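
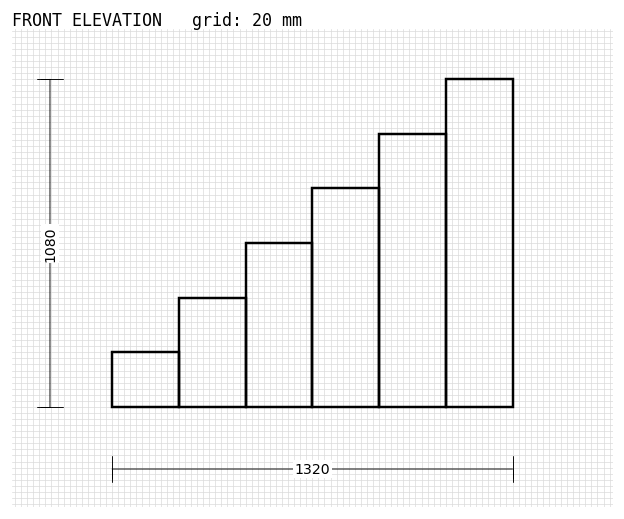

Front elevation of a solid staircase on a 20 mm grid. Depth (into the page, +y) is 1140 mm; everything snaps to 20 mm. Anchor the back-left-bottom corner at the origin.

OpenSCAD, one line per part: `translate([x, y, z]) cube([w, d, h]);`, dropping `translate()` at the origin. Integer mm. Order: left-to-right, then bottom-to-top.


cube([220, 1140, 180]);
translate([220, 0, 0]) cube([220, 1140, 360]);
translate([440, 0, 0]) cube([220, 1140, 540]);
translate([660, 0, 0]) cube([220, 1140, 720]);
translate([880, 0, 0]) cube([220, 1140, 900]);
translate([1100, 0, 0]) cube([220, 1140, 1080]);


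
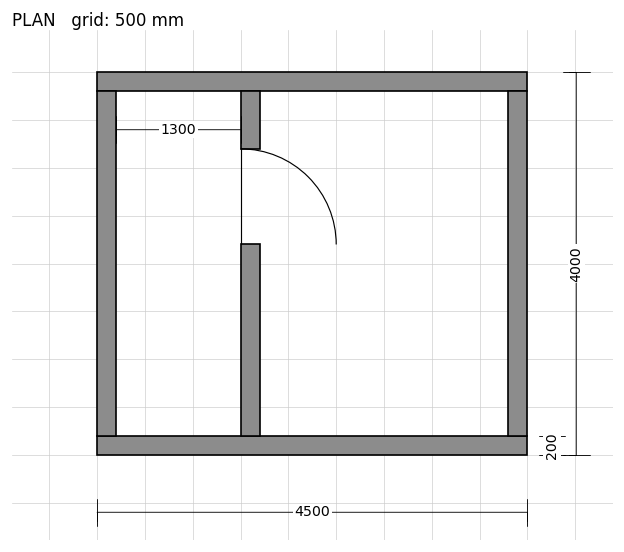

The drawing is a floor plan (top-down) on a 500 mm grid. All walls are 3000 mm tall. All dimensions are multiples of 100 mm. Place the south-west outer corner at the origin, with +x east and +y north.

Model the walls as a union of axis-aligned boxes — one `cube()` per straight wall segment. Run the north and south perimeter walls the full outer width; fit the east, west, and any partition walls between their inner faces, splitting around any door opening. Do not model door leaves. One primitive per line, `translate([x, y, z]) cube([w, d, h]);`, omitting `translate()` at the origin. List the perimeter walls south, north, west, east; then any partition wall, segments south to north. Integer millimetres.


cube([4500, 200, 3000]);
translate([0, 3800, 0]) cube([4500, 200, 3000]);
translate([0, 200, 0]) cube([200, 3600, 3000]);
translate([4300, 200, 0]) cube([200, 3600, 3000]);
translate([1500, 200, 0]) cube([200, 2000, 3000]);
translate([1500, 3200, 0]) cube([200, 600, 3000]);


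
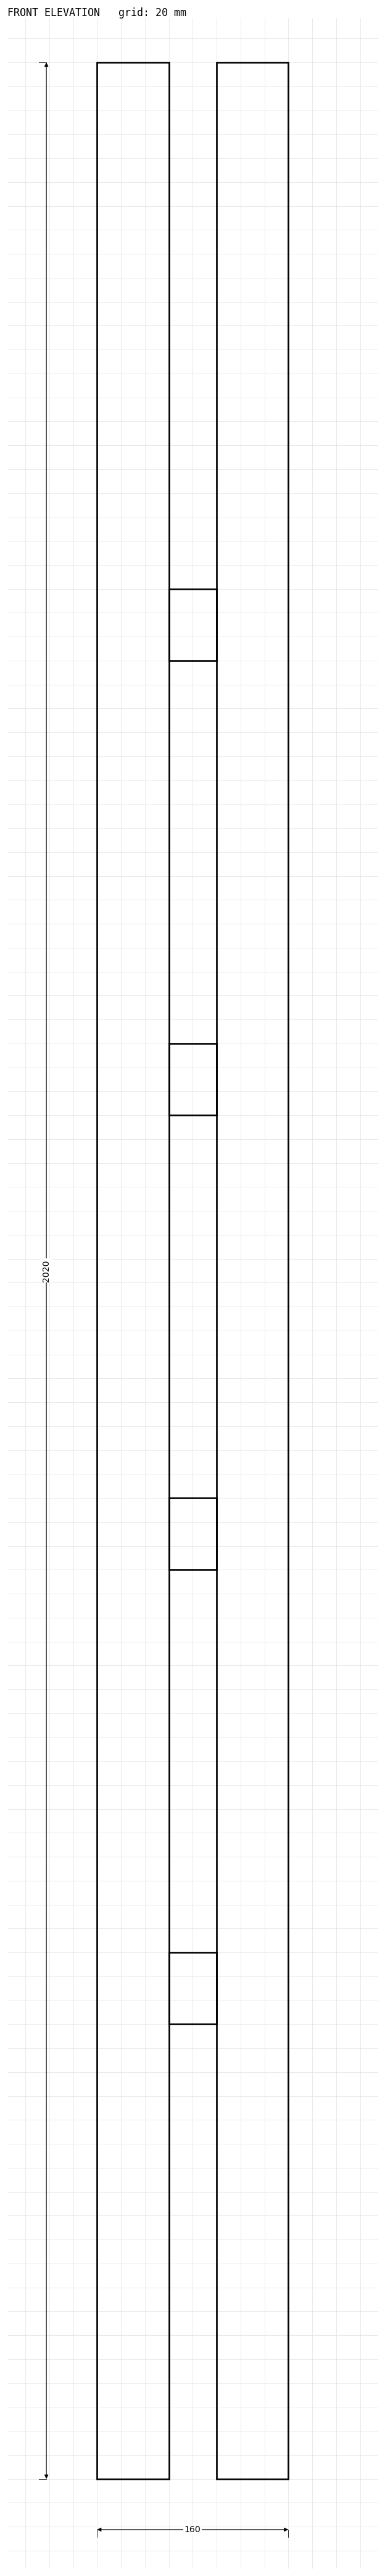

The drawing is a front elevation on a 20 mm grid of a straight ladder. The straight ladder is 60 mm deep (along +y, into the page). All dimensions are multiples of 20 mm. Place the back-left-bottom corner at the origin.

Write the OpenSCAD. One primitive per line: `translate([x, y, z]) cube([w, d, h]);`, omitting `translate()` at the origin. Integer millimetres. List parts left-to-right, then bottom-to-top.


cube([60, 60, 2020]);
translate([60, 0, 380]) cube([40, 60, 60]);
translate([60, 0, 760]) cube([40, 60, 60]);
translate([60, 0, 1140]) cube([40, 60, 60]);
translate([60, 0, 1520]) cube([40, 60, 60]);
translate([100, 0, 0]) cube([60, 60, 2020]);


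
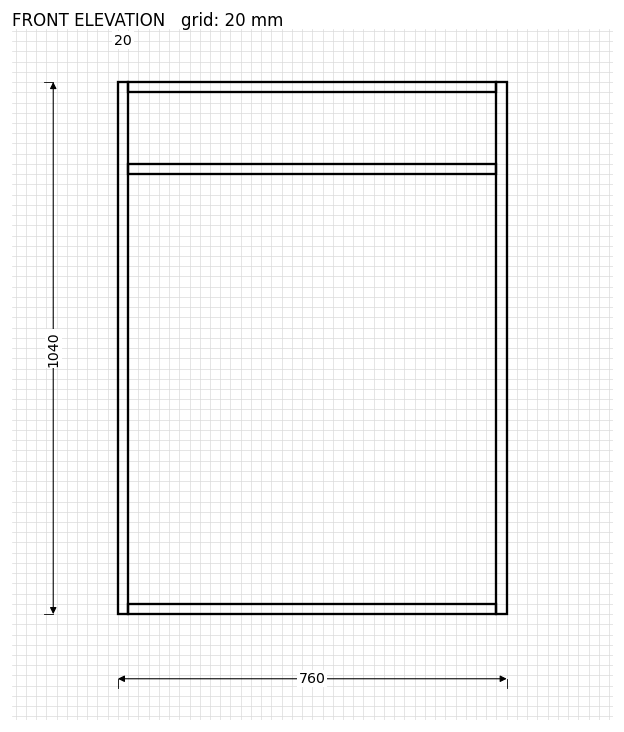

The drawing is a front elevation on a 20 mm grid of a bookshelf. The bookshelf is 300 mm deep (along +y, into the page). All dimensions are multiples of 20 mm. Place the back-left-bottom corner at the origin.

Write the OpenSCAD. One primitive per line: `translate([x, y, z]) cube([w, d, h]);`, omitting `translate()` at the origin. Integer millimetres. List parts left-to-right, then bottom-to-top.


cube([20, 300, 1040]);
translate([20, 0, 0]) cube([720, 300, 20]);
translate([20, 0, 860]) cube([720, 300, 20]);
translate([20, 0, 1020]) cube([720, 300, 20]);
translate([740, 0, 0]) cube([20, 300, 1040]);


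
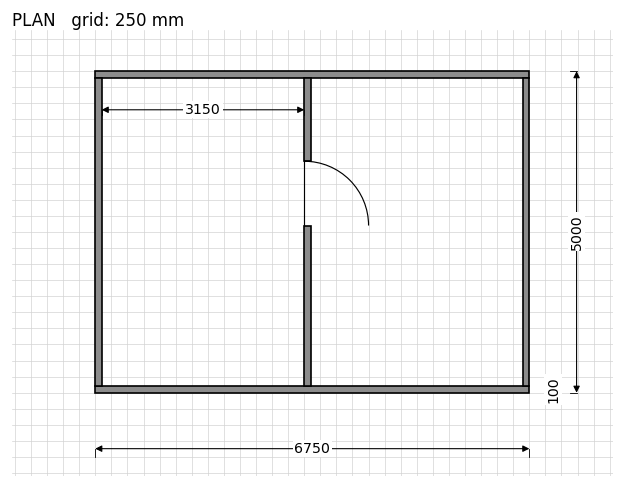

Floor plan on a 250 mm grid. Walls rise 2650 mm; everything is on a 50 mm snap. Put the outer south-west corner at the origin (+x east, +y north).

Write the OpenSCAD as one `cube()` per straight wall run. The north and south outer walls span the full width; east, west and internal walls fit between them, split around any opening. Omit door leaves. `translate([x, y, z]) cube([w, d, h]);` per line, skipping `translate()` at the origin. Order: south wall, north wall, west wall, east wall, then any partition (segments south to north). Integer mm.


cube([6750, 100, 2650]);
translate([0, 4900, 0]) cube([6750, 100, 2650]);
translate([0, 100, 0]) cube([100, 4800, 2650]);
translate([6650, 100, 0]) cube([100, 4800, 2650]);
translate([3250, 100, 0]) cube([100, 2500, 2650]);
translate([3250, 3600, 0]) cube([100, 1300, 2650]);


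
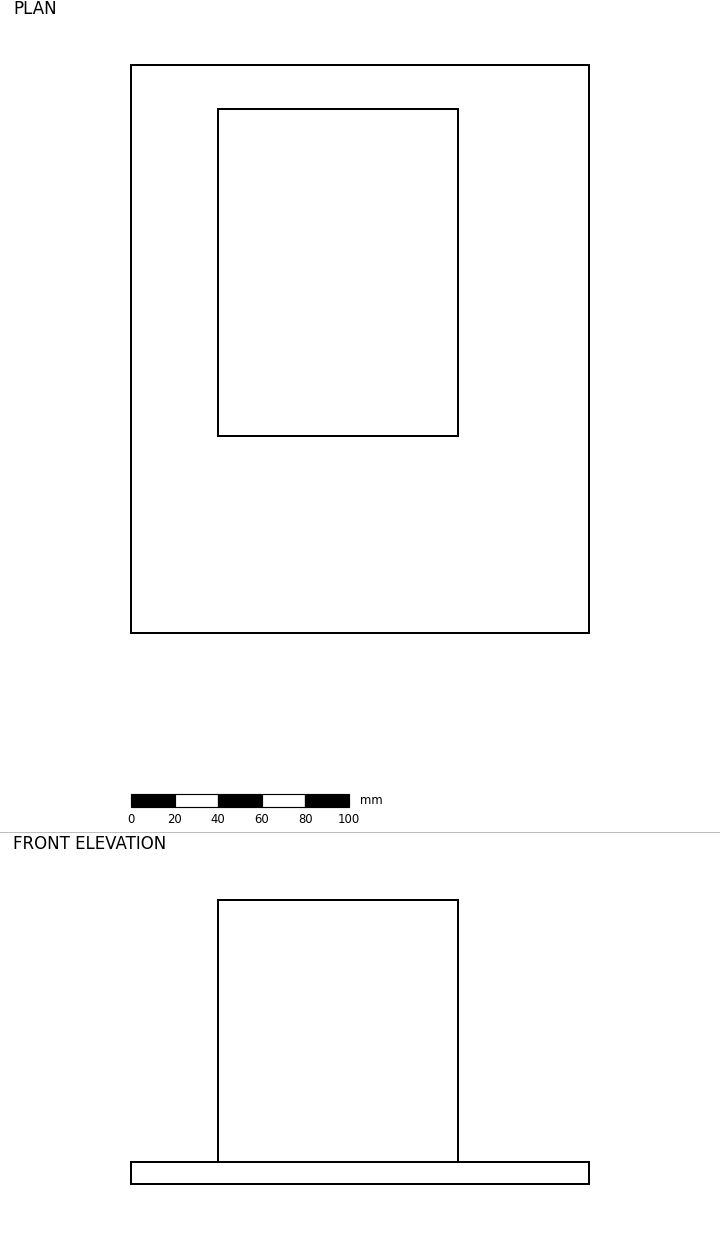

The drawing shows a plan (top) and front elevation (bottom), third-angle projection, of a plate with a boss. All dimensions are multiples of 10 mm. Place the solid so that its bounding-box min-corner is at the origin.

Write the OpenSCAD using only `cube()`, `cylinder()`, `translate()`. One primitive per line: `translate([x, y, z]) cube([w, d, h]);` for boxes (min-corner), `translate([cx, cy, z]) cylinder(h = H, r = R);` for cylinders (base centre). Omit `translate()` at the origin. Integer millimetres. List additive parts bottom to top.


cube([210, 260, 10]);
translate([40, 90, 10]) cube([110, 150, 120]);


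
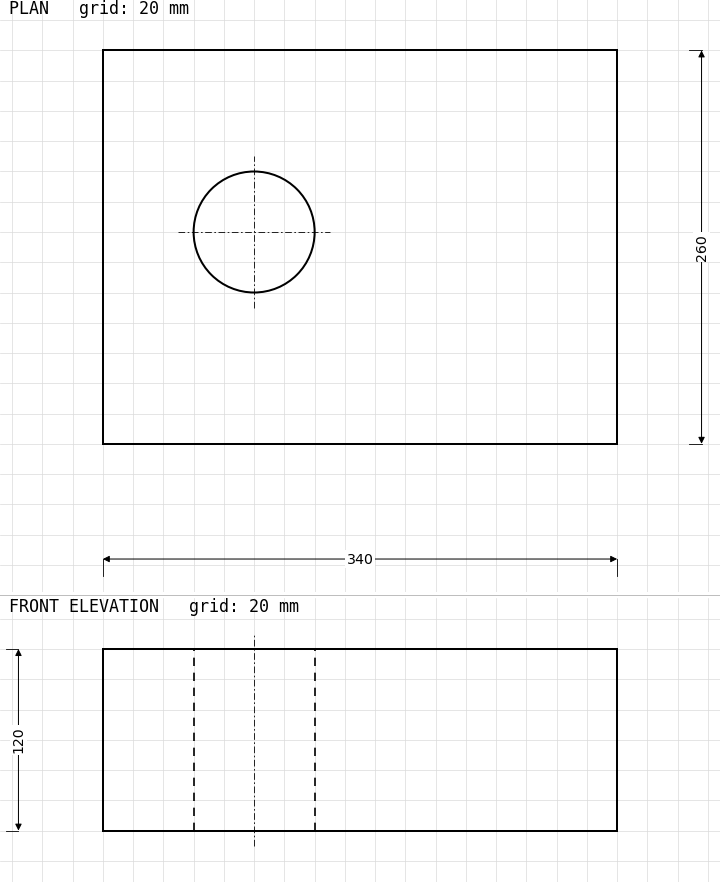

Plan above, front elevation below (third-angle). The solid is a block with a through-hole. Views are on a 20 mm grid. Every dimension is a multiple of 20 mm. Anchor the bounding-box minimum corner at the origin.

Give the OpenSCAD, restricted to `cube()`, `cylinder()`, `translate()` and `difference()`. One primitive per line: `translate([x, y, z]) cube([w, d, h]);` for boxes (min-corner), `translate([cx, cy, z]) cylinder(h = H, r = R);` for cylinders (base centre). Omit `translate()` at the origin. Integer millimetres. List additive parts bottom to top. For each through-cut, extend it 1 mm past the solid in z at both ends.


difference() {
  cube([340, 260, 120]);
  translate([100, 140, -1]) cylinder(h = 122, r = 40);
}


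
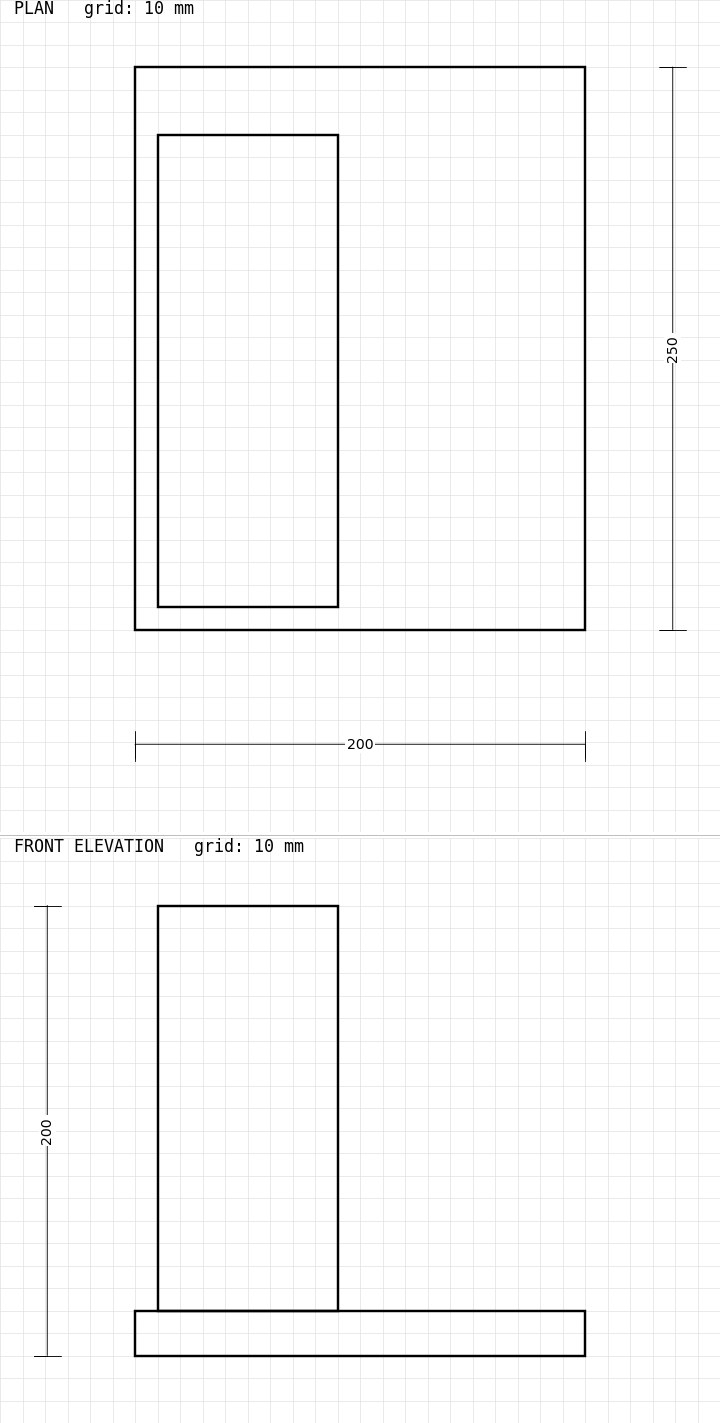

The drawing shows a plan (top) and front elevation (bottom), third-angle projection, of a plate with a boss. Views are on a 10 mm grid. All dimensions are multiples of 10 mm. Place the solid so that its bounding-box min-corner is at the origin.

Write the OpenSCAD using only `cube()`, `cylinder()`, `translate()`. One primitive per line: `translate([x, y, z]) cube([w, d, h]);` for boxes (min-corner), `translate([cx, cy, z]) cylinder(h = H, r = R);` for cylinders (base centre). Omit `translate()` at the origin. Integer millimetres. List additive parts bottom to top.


cube([200, 250, 20]);
translate([10, 10, 20]) cube([80, 210, 180]);


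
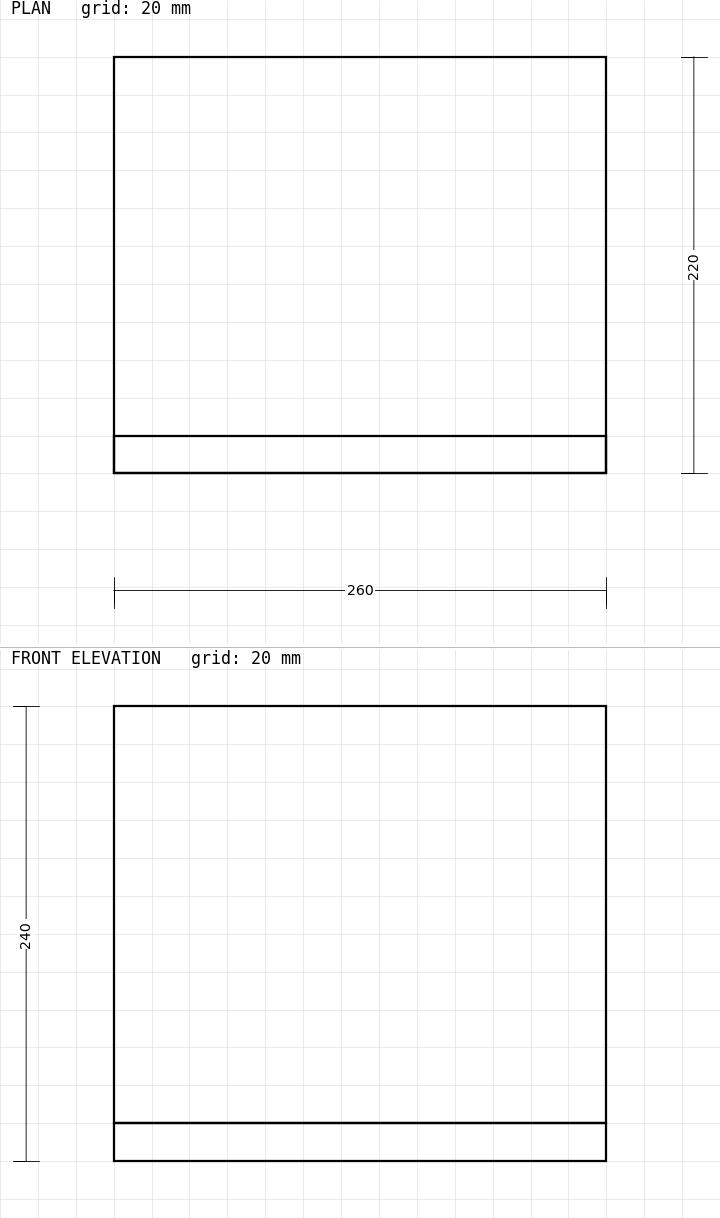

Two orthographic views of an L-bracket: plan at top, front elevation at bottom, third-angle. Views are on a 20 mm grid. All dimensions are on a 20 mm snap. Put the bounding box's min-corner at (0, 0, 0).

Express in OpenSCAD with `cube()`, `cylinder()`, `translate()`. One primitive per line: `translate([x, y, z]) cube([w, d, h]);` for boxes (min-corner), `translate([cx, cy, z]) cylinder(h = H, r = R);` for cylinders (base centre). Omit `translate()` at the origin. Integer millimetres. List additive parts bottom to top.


cube([260, 220, 20]);
translate([0, 0, 20]) cube([260, 20, 220]);


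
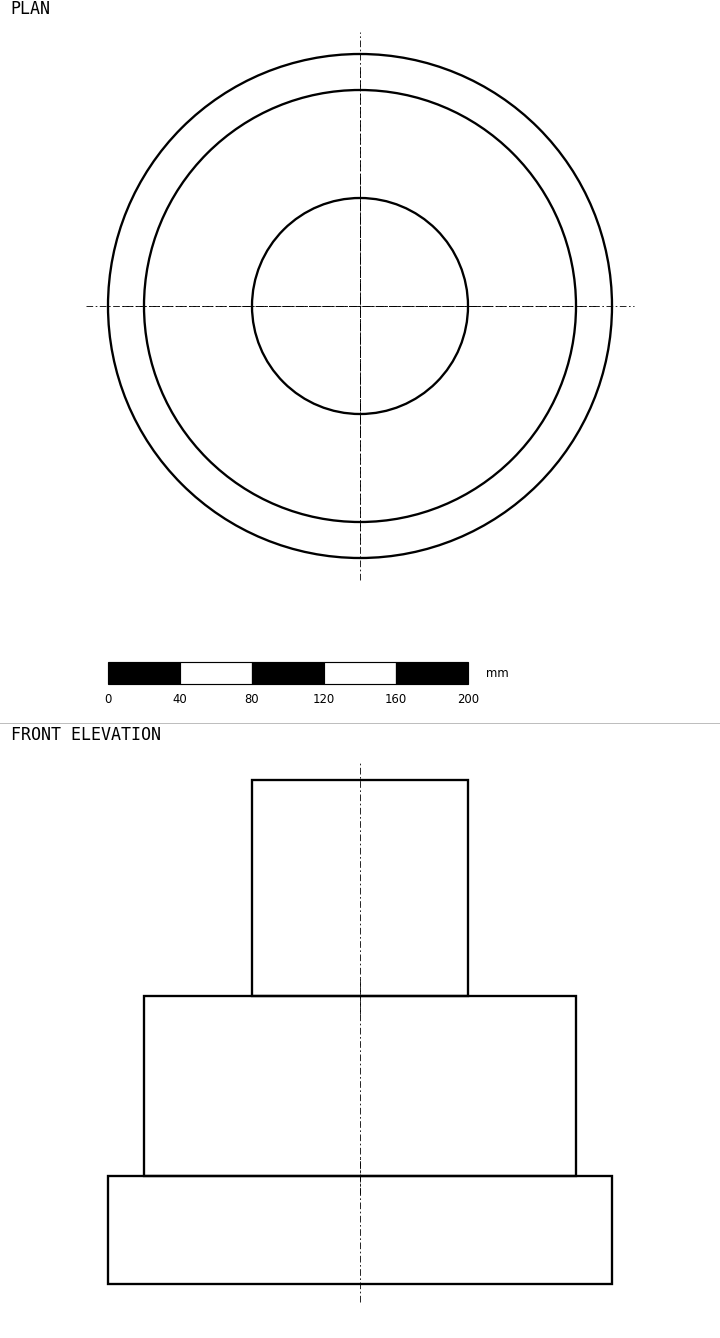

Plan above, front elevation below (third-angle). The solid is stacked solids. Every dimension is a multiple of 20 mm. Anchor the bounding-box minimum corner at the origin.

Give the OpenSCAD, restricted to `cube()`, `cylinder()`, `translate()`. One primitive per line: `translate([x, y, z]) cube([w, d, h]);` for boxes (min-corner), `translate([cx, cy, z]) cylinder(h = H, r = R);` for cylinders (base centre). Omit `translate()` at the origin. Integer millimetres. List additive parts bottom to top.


translate([140, 140, 0]) cylinder(h = 60, r = 140);
translate([140, 140, 60]) cylinder(h = 100, r = 120);
translate([140, 140, 160]) cylinder(h = 120, r = 60);


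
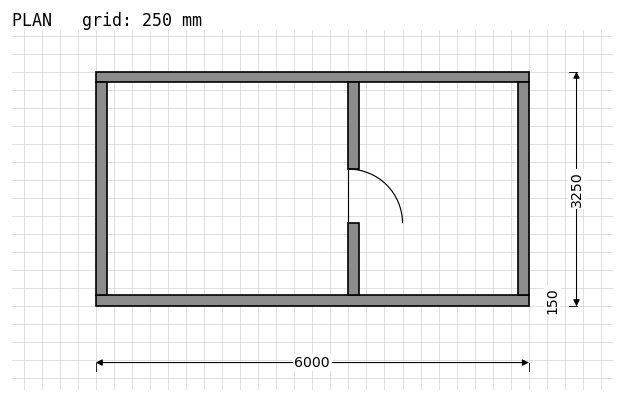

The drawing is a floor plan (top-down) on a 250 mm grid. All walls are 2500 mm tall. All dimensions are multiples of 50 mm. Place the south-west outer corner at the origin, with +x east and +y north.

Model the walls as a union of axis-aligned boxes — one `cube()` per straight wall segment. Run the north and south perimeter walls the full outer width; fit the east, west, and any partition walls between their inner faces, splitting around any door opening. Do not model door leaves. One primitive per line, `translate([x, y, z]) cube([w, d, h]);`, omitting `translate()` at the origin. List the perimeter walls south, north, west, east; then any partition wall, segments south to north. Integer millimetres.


cube([6000, 150, 2500]);
translate([0, 3100, 0]) cube([6000, 150, 2500]);
translate([0, 150, 0]) cube([150, 2950, 2500]);
translate([5850, 150, 0]) cube([150, 2950, 2500]);
translate([3500, 150, 0]) cube([150, 1000, 2500]);
translate([3500, 1900, 0]) cube([150, 1200, 2500]);


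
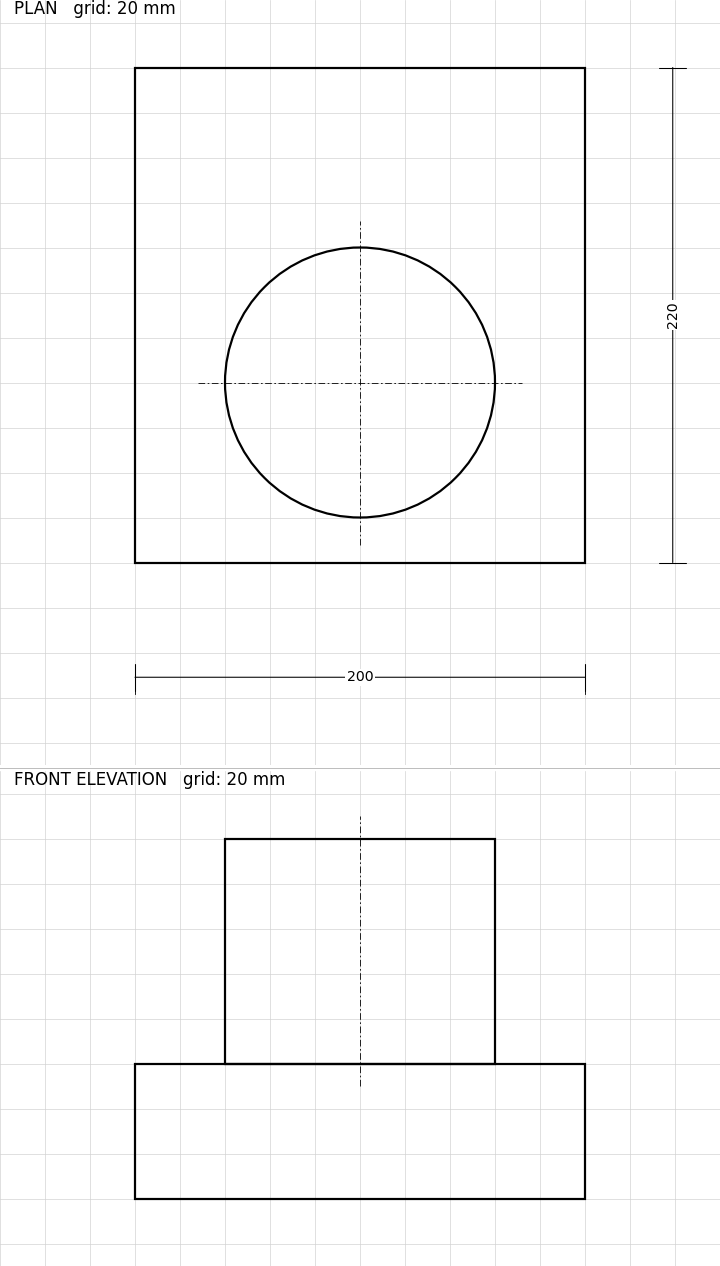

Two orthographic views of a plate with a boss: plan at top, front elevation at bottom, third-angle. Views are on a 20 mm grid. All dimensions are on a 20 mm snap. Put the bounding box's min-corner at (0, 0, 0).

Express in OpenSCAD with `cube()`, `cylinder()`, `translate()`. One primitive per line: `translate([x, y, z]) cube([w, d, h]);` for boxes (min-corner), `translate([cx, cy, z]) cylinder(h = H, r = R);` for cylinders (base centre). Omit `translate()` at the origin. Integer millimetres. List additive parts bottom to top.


cube([200, 220, 60]);
translate([100, 80, 60]) cylinder(h = 100, r = 60);


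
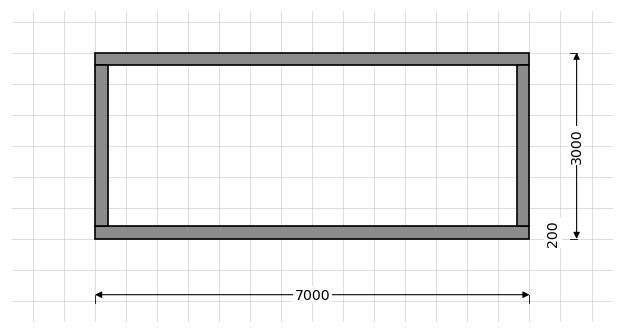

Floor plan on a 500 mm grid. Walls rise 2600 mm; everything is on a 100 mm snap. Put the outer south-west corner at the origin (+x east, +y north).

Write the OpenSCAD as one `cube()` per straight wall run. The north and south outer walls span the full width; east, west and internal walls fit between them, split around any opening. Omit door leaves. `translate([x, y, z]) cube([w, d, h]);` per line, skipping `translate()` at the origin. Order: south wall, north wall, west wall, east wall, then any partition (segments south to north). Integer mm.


cube([7000, 200, 2600]);
translate([0, 2800, 0]) cube([7000, 200, 2600]);
translate([0, 200, 0]) cube([200, 2600, 2600]);
translate([6800, 200, 0]) cube([200, 2600, 2600]);


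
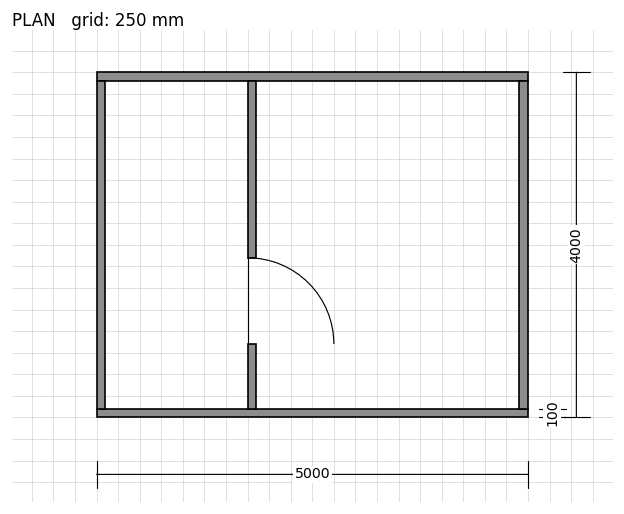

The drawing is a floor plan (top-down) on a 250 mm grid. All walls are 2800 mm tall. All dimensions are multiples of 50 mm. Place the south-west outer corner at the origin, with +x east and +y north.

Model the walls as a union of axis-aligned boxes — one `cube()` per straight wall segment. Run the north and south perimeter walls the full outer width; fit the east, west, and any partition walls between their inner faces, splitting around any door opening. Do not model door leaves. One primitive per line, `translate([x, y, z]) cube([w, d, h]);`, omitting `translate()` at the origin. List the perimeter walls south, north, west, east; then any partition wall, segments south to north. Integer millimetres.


cube([5000, 100, 2800]);
translate([0, 3900, 0]) cube([5000, 100, 2800]);
translate([0, 100, 0]) cube([100, 3800, 2800]);
translate([4900, 100, 0]) cube([100, 3800, 2800]);
translate([1750, 100, 0]) cube([100, 750, 2800]);
translate([1750, 1850, 0]) cube([100, 2050, 2800]);


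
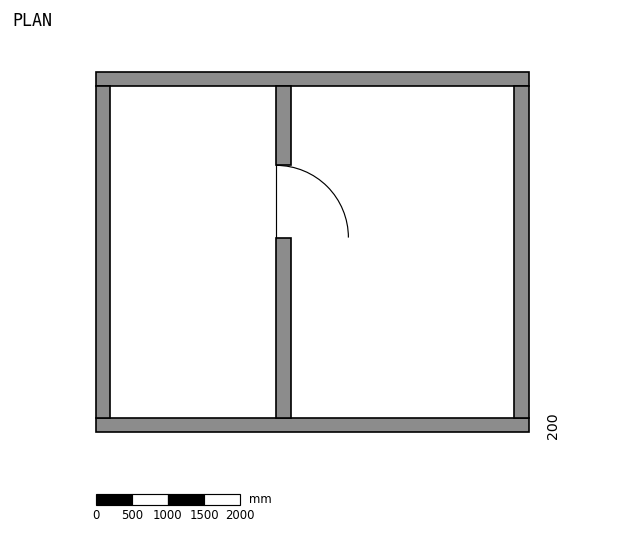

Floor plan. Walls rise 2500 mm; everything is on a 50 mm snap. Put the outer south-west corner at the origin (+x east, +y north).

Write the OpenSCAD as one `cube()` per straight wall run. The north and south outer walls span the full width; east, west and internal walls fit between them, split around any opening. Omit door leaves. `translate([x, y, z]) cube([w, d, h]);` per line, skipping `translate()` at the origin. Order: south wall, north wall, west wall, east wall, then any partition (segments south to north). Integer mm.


cube([6000, 200, 2500]);
translate([0, 4800, 0]) cube([6000, 200, 2500]);
translate([0, 200, 0]) cube([200, 4600, 2500]);
translate([5800, 200, 0]) cube([200, 4600, 2500]);
translate([2500, 200, 0]) cube([200, 2500, 2500]);
translate([2500, 3700, 0]) cube([200, 1100, 2500]);


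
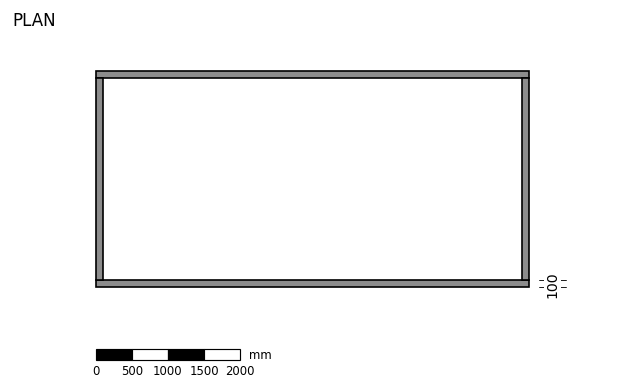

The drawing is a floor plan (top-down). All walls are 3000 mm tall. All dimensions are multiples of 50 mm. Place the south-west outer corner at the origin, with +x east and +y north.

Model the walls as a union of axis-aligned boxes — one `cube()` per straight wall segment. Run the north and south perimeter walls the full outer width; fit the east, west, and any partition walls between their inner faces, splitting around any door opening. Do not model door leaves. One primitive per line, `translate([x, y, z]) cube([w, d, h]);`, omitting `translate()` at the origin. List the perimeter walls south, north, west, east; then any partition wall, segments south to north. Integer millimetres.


cube([6000, 100, 3000]);
translate([0, 2900, 0]) cube([6000, 100, 3000]);
translate([0, 100, 0]) cube([100, 2800, 3000]);
translate([5900, 100, 0]) cube([100, 2800, 3000]);


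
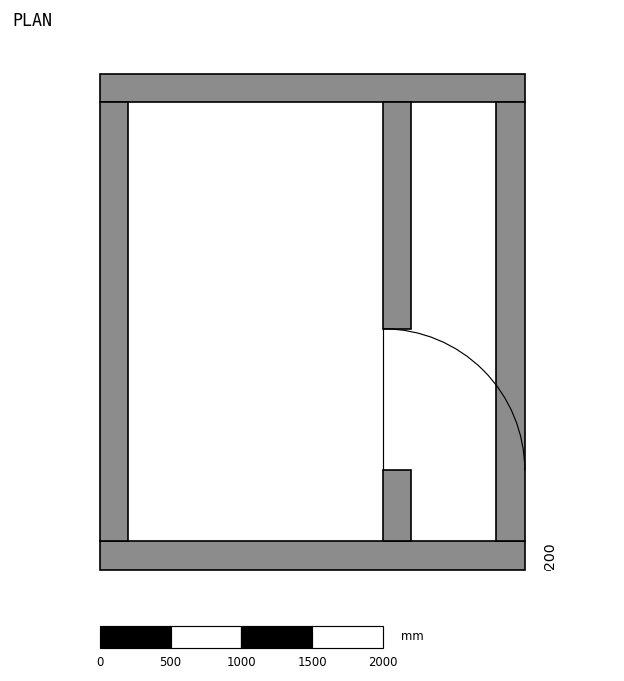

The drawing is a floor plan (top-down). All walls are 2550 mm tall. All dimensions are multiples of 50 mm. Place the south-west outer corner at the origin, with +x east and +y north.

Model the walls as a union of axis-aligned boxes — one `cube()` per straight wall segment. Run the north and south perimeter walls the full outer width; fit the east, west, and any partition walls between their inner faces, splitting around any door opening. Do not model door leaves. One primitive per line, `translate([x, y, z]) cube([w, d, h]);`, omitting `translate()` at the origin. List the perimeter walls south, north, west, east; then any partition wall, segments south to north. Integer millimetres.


cube([3000, 200, 2550]);
translate([0, 3300, 0]) cube([3000, 200, 2550]);
translate([0, 200, 0]) cube([200, 3100, 2550]);
translate([2800, 200, 0]) cube([200, 3100, 2550]);
translate([2000, 200, 0]) cube([200, 500, 2550]);
translate([2000, 1700, 0]) cube([200, 1600, 2550]);


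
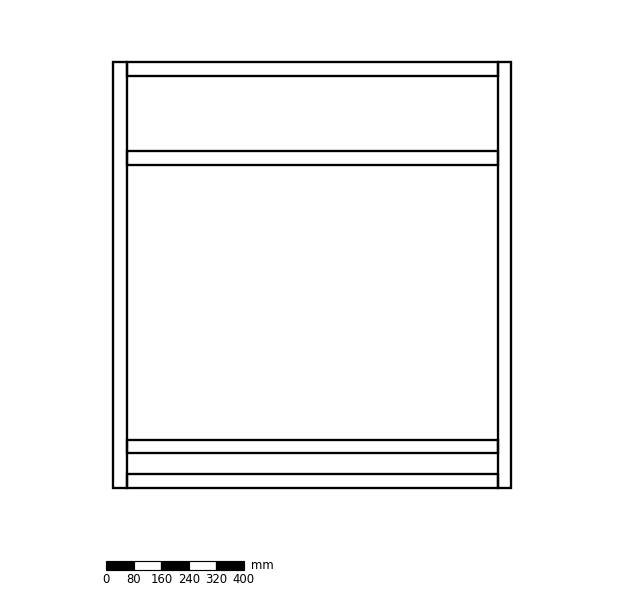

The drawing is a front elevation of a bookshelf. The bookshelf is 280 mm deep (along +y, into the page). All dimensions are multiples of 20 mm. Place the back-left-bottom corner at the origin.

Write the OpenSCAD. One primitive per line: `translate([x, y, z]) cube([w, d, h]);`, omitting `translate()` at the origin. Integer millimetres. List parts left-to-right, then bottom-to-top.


cube([40, 280, 1240]);
translate([40, 0, 0]) cube([1080, 280, 40]);
translate([40, 0, 100]) cube([1080, 280, 40]);
translate([40, 0, 940]) cube([1080, 280, 40]);
translate([40, 0, 1200]) cube([1080, 280, 40]);
translate([1120, 0, 0]) cube([40, 280, 1240]);


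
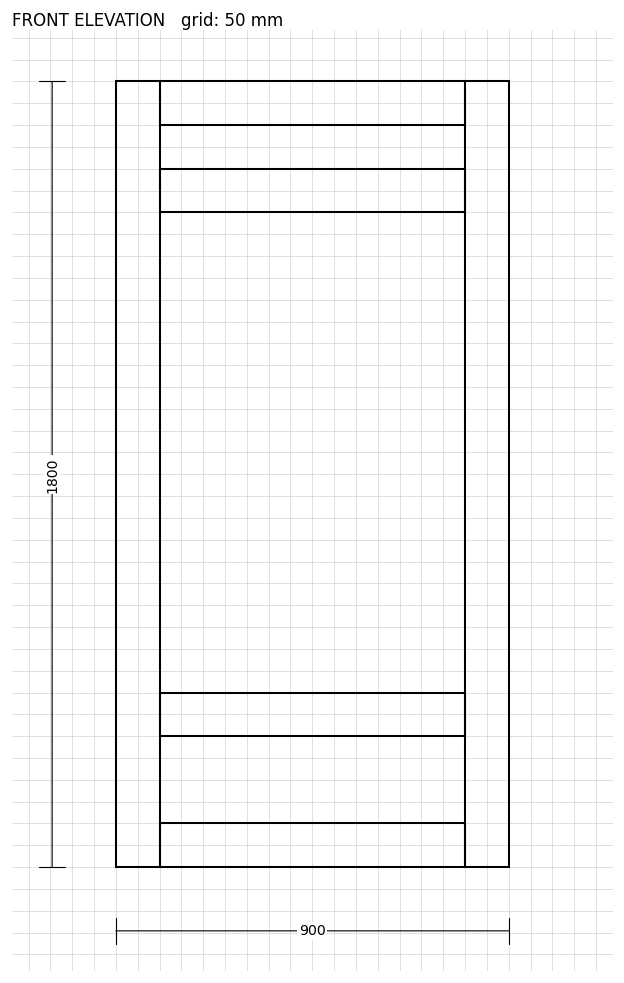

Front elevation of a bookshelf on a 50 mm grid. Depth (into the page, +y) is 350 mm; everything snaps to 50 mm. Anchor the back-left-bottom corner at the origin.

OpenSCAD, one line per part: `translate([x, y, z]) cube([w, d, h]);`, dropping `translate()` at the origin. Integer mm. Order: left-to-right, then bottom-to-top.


cube([100, 350, 1800]);
translate([100, 0, 0]) cube([700, 350, 100]);
translate([100, 0, 300]) cube([700, 350, 100]);
translate([100, 0, 1500]) cube([700, 350, 100]);
translate([100, 0, 1700]) cube([700, 350, 100]);
translate([800, 0, 0]) cube([100, 350, 1800]);


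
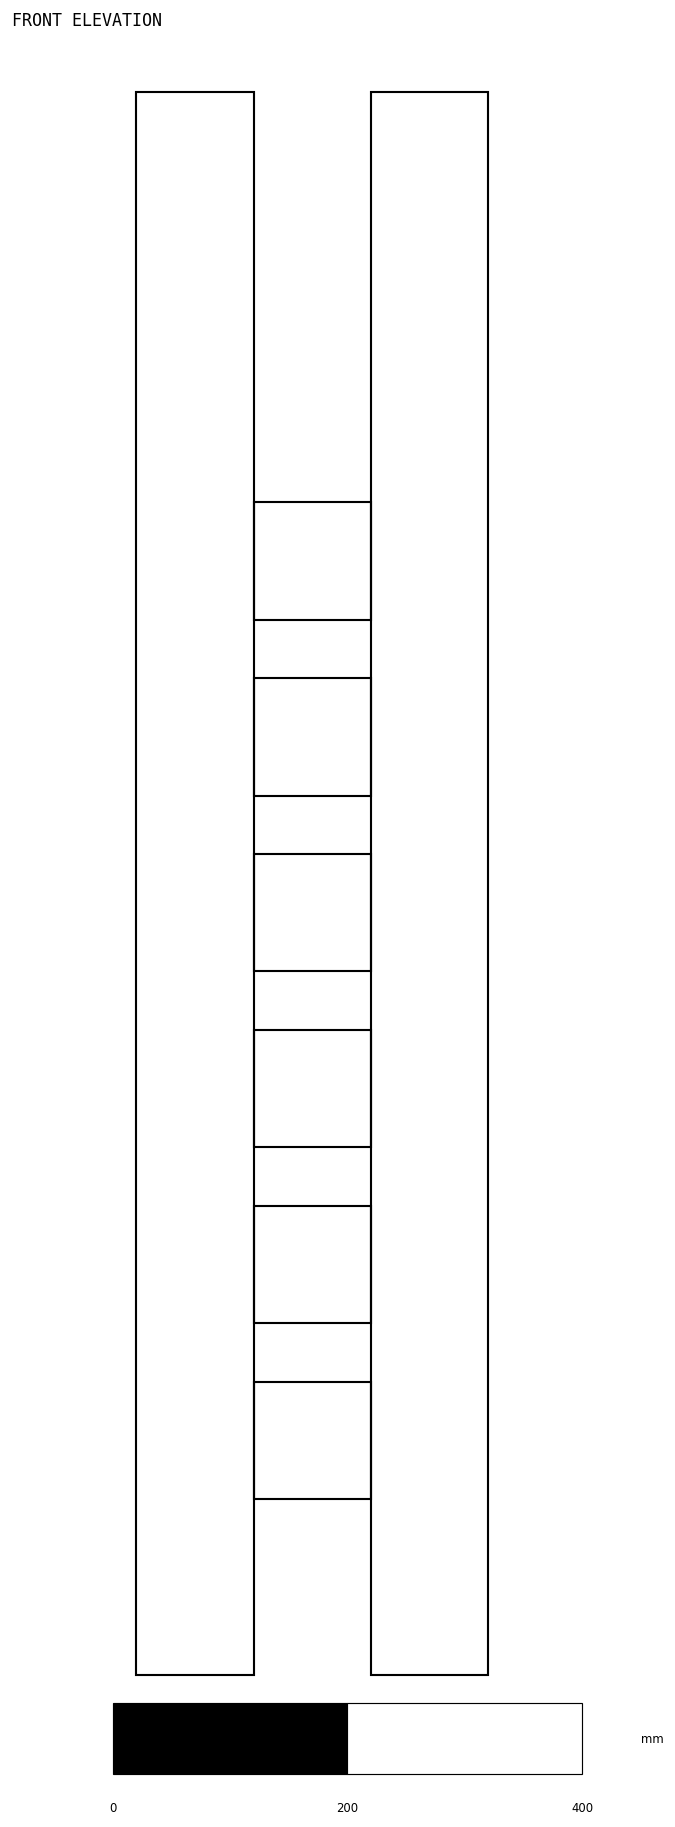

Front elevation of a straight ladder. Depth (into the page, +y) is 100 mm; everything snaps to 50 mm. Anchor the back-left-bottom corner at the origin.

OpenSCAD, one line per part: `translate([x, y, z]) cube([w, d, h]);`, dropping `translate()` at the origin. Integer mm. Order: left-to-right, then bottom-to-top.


cube([100, 100, 1350]);
translate([100, 0, 150]) cube([100, 100, 100]);
translate([100, 0, 300]) cube([100, 100, 100]);
translate([100, 0, 450]) cube([100, 100, 100]);
translate([100, 0, 600]) cube([100, 100, 100]);
translate([100, 0, 750]) cube([100, 100, 100]);
translate([100, 0, 900]) cube([100, 100, 100]);
translate([200, 0, 0]) cube([100, 100, 1350]);


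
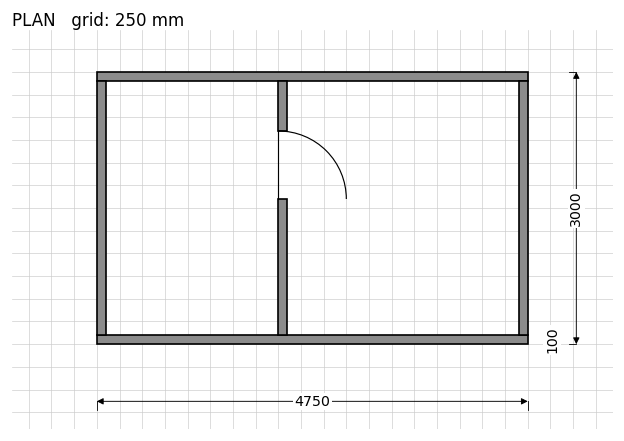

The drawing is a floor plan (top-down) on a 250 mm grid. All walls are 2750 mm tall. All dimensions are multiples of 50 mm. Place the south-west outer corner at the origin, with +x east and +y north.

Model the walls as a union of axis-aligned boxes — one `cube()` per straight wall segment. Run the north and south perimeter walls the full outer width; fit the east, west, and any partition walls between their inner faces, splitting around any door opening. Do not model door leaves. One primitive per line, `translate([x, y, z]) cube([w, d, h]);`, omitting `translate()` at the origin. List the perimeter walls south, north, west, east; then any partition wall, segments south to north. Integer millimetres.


cube([4750, 100, 2750]);
translate([0, 2900, 0]) cube([4750, 100, 2750]);
translate([0, 100, 0]) cube([100, 2800, 2750]);
translate([4650, 100, 0]) cube([100, 2800, 2750]);
translate([2000, 100, 0]) cube([100, 1500, 2750]);
translate([2000, 2350, 0]) cube([100, 550, 2750]);


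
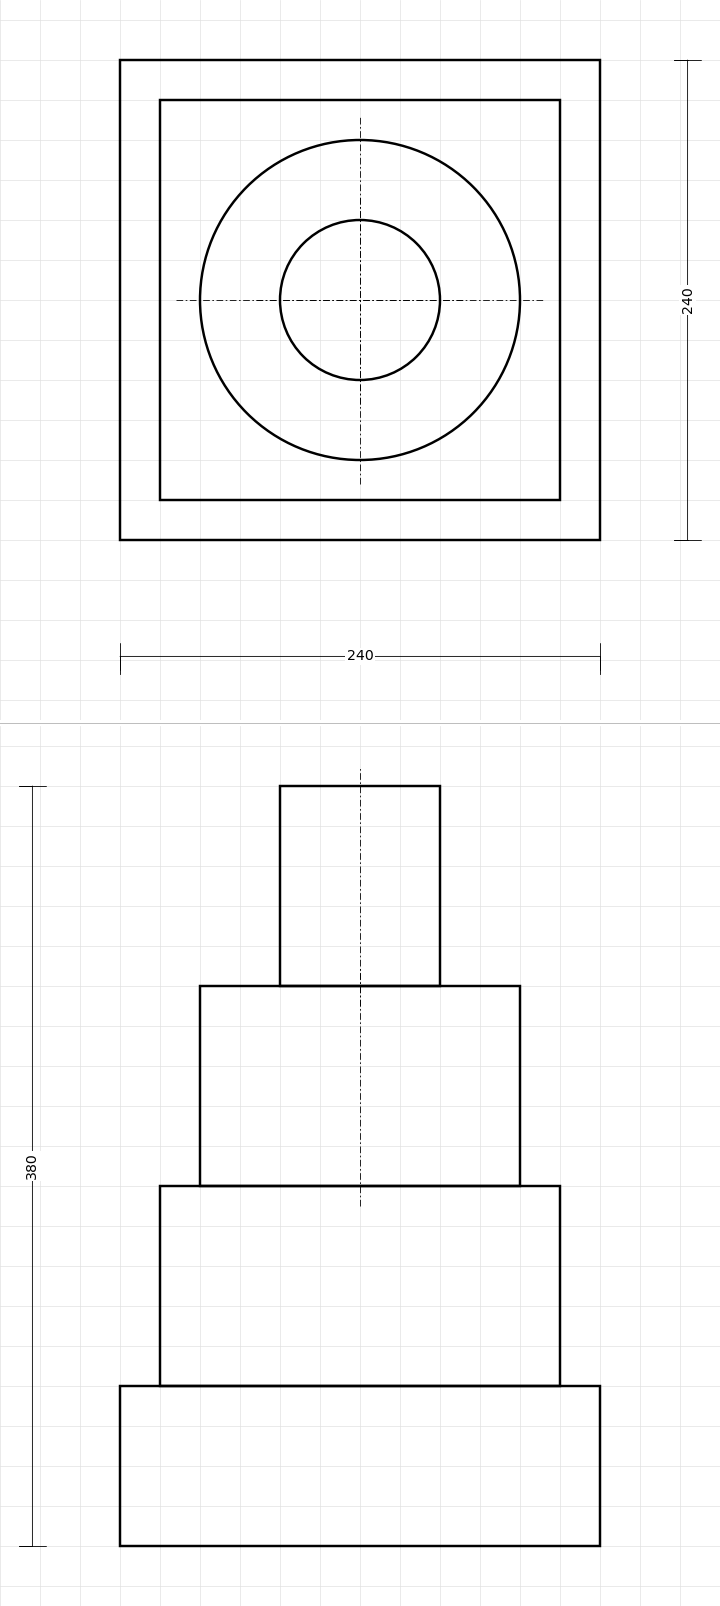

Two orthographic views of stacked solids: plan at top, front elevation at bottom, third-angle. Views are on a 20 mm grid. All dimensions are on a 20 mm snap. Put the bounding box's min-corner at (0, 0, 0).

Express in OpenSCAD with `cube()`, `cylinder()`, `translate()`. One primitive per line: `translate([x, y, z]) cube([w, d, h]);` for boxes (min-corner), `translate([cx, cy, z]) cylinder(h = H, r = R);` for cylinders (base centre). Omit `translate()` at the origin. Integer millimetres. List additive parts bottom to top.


cube([240, 240, 80]);
translate([20, 20, 80]) cube([200, 200, 100]);
translate([120, 120, 180]) cylinder(h = 100, r = 80);
translate([120, 120, 280]) cylinder(h = 100, r = 40);


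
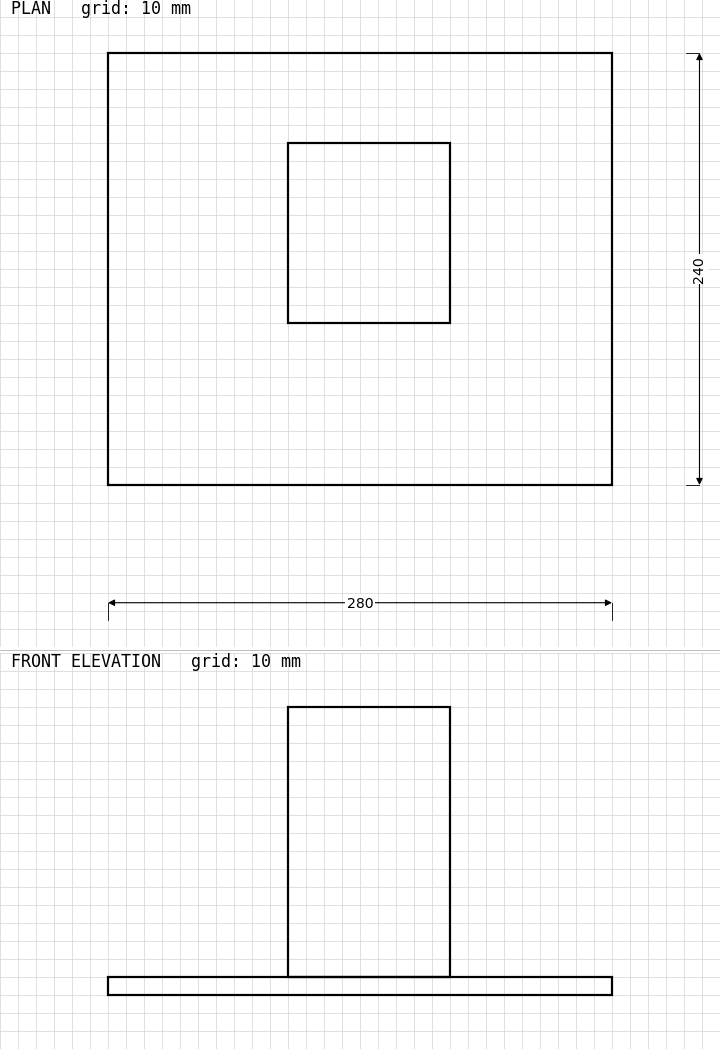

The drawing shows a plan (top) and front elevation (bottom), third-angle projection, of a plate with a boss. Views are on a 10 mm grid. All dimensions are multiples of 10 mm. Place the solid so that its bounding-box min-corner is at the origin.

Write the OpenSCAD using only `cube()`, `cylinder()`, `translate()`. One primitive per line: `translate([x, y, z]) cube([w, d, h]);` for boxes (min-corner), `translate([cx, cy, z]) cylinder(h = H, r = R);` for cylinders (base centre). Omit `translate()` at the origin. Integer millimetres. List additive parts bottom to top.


cube([280, 240, 10]);
translate([100, 90, 10]) cube([90, 100, 150]);


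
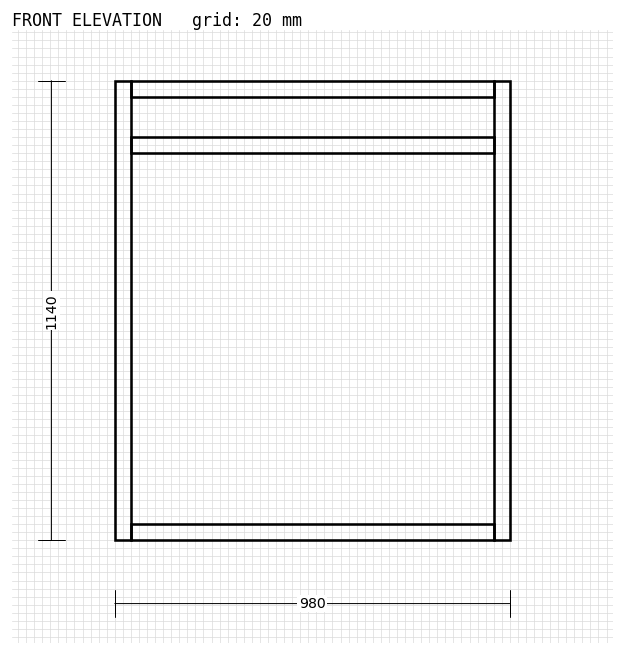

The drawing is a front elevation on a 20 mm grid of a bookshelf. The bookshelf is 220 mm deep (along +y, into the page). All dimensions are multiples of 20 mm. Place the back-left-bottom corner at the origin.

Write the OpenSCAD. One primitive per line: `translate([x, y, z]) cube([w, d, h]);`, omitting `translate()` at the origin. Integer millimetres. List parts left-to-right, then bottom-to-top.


cube([40, 220, 1140]);
translate([40, 0, 0]) cube([900, 220, 40]);
translate([40, 0, 960]) cube([900, 220, 40]);
translate([40, 0, 1100]) cube([900, 220, 40]);
translate([940, 0, 0]) cube([40, 220, 1140]);


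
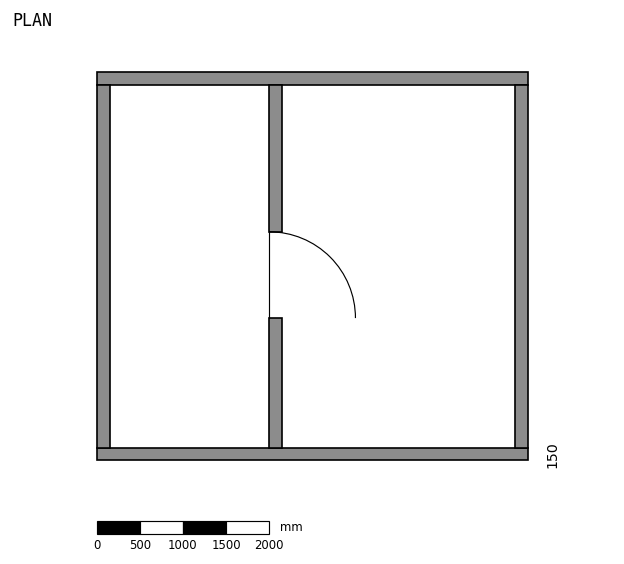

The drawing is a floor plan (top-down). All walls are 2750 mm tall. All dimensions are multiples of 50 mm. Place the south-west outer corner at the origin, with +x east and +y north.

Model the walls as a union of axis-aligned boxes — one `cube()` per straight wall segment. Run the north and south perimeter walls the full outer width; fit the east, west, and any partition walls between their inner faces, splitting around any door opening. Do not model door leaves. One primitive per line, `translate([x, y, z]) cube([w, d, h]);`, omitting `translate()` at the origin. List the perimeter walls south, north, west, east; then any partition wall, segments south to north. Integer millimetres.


cube([5000, 150, 2750]);
translate([0, 4350, 0]) cube([5000, 150, 2750]);
translate([0, 150, 0]) cube([150, 4200, 2750]);
translate([4850, 150, 0]) cube([150, 4200, 2750]);
translate([2000, 150, 0]) cube([150, 1500, 2750]);
translate([2000, 2650, 0]) cube([150, 1700, 2750]);


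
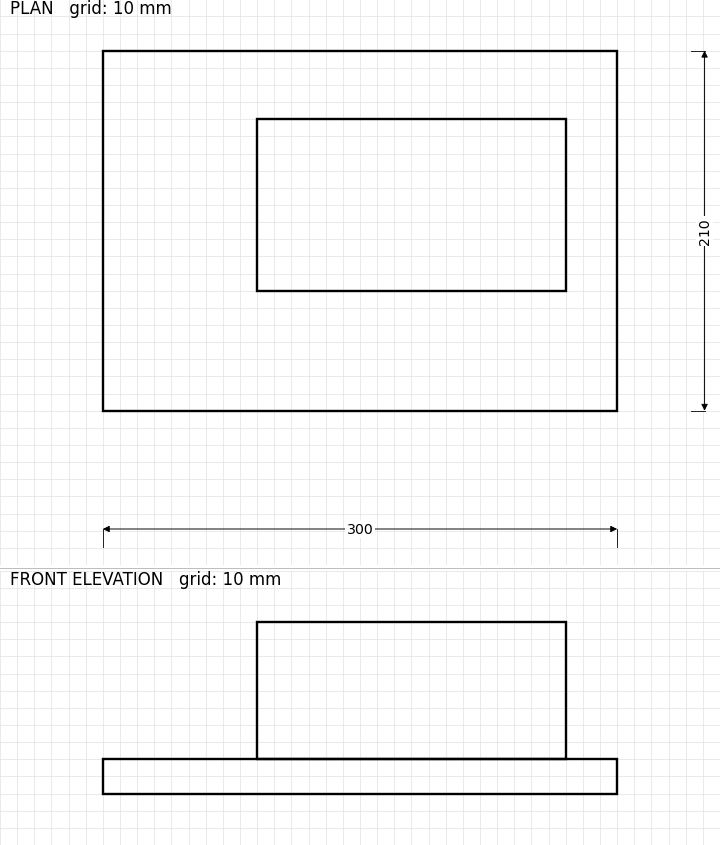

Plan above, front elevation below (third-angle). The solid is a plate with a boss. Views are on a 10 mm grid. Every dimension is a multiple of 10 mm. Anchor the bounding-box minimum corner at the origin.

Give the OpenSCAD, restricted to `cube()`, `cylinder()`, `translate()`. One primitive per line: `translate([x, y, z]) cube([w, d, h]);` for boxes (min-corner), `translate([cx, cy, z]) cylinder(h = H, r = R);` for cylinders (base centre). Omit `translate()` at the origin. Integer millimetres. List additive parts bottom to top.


cube([300, 210, 20]);
translate([90, 70, 20]) cube([180, 100, 80]);


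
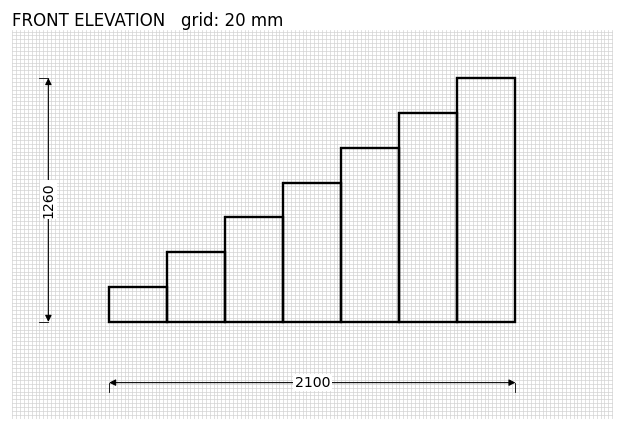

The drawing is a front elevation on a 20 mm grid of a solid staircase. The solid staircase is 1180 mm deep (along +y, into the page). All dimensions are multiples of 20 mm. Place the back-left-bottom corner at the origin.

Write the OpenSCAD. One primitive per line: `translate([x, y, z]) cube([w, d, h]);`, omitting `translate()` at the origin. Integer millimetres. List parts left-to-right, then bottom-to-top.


cube([300, 1180, 180]);
translate([300, 0, 0]) cube([300, 1180, 360]);
translate([600, 0, 0]) cube([300, 1180, 540]);
translate([900, 0, 0]) cube([300, 1180, 720]);
translate([1200, 0, 0]) cube([300, 1180, 900]);
translate([1500, 0, 0]) cube([300, 1180, 1080]);
translate([1800, 0, 0]) cube([300, 1180, 1260]);


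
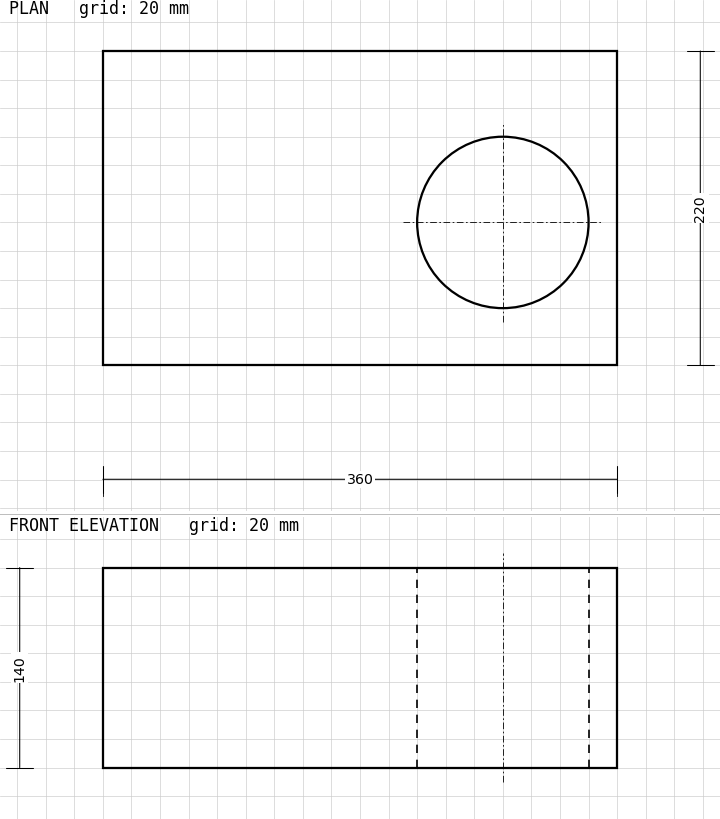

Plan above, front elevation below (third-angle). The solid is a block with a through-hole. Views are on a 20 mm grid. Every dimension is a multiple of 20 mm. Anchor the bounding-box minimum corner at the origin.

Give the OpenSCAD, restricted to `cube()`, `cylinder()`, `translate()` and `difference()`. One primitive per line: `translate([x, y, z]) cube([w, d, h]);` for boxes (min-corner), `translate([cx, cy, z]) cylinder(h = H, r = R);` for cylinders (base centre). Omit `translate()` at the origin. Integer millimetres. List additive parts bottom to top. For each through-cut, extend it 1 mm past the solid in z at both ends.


difference() {
  cube([360, 220, 140]);
  translate([280, 100, -1]) cylinder(h = 142, r = 60);
}


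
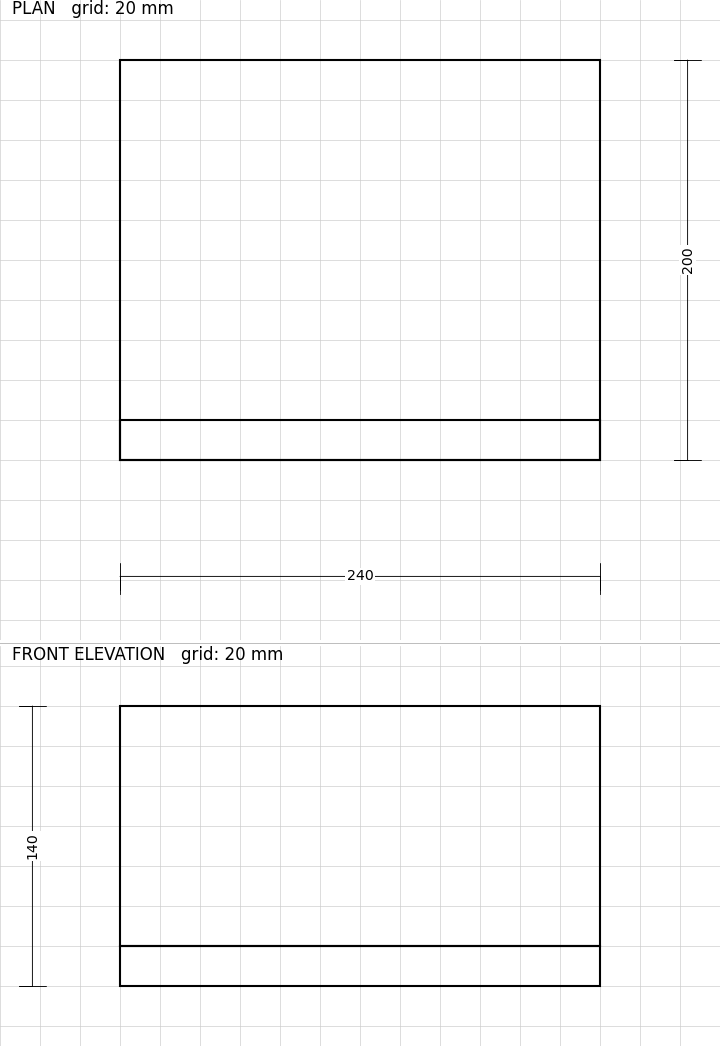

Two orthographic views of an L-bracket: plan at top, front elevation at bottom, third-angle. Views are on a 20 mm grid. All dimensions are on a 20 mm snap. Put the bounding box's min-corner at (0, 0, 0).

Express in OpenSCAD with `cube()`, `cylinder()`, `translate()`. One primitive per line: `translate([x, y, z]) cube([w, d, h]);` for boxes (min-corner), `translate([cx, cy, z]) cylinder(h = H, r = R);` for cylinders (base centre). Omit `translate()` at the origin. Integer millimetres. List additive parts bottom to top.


cube([240, 200, 20]);
translate([0, 0, 20]) cube([240, 20, 120]);


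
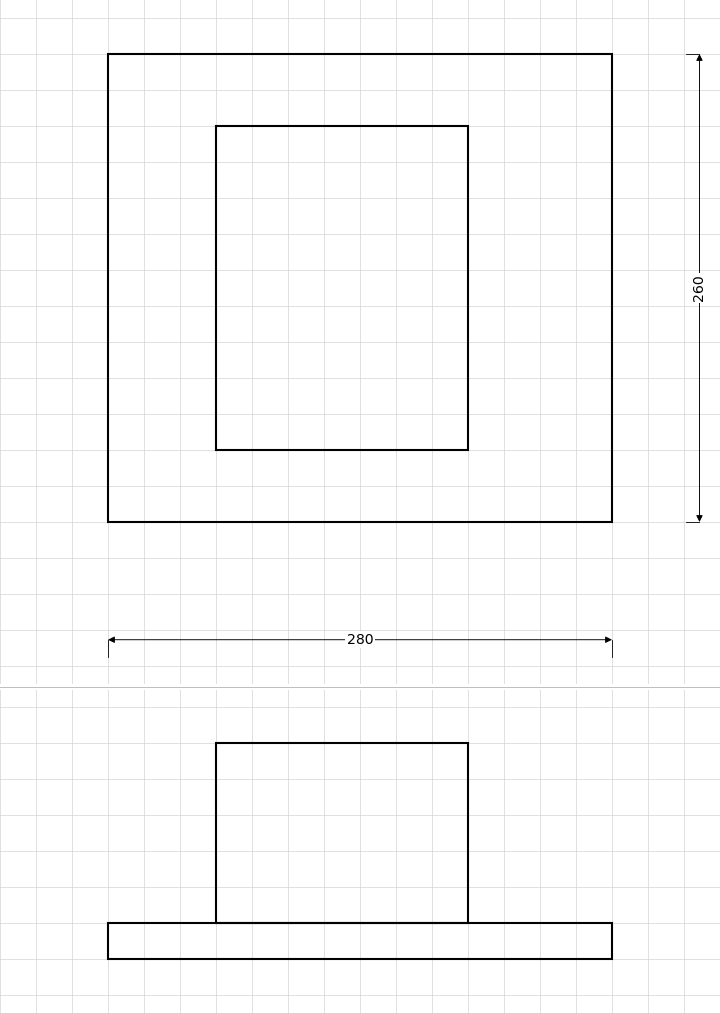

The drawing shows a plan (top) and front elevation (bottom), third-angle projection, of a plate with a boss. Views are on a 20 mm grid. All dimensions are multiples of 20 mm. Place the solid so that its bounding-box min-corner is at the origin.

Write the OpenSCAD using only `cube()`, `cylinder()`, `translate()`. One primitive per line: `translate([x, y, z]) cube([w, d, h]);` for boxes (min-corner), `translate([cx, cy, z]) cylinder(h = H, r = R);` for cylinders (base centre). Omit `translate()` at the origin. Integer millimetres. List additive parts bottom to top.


cube([280, 260, 20]);
translate([60, 40, 20]) cube([140, 180, 100]);


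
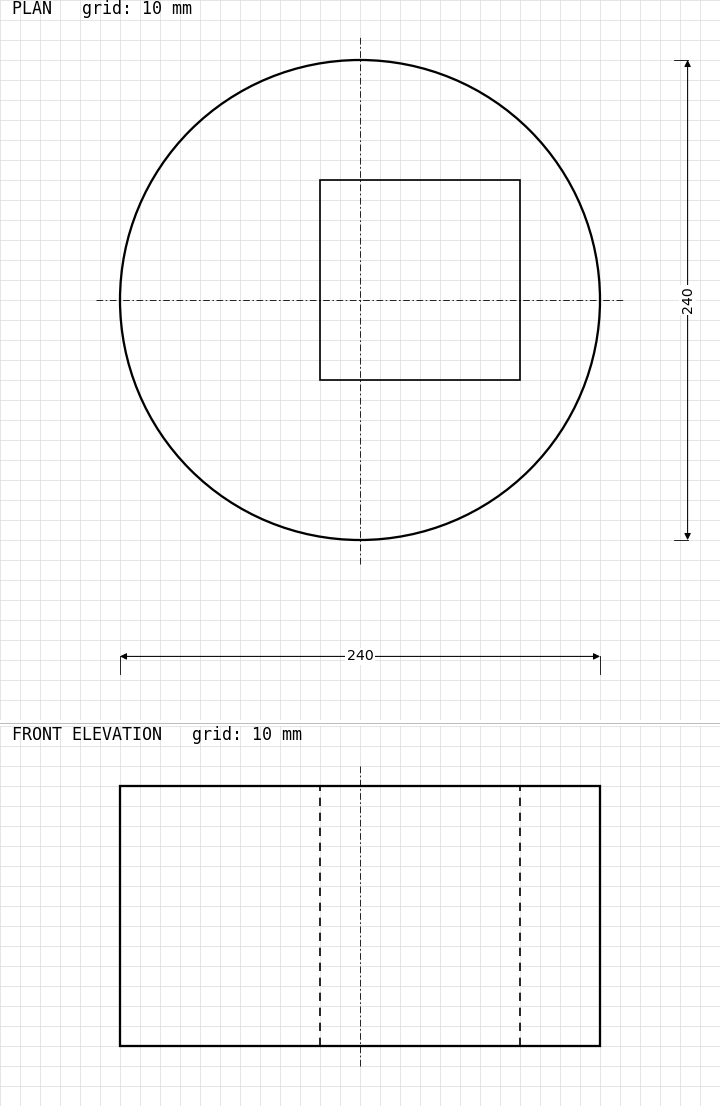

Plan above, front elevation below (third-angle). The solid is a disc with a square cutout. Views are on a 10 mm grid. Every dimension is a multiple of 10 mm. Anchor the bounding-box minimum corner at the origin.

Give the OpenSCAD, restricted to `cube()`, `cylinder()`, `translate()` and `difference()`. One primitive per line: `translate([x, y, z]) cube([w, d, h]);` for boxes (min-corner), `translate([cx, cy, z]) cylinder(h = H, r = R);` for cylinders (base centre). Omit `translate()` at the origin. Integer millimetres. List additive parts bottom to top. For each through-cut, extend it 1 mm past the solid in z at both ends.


difference() {
  translate([120, 120, 0]) cylinder(h = 130, r = 120);
  translate([100, 80, -1]) cube([100, 100, 132]);
}


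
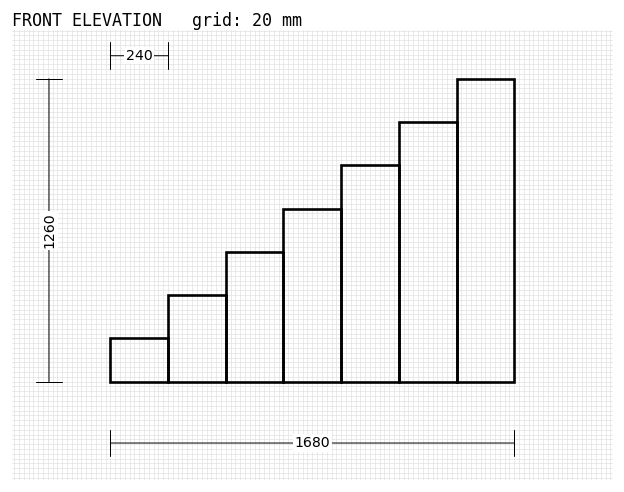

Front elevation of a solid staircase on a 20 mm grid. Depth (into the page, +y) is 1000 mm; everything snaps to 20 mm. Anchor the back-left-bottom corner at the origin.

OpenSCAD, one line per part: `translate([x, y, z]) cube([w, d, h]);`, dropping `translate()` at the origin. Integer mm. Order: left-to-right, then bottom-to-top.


cube([240, 1000, 180]);
translate([240, 0, 0]) cube([240, 1000, 360]);
translate([480, 0, 0]) cube([240, 1000, 540]);
translate([720, 0, 0]) cube([240, 1000, 720]);
translate([960, 0, 0]) cube([240, 1000, 900]);
translate([1200, 0, 0]) cube([240, 1000, 1080]);
translate([1440, 0, 0]) cube([240, 1000, 1260]);


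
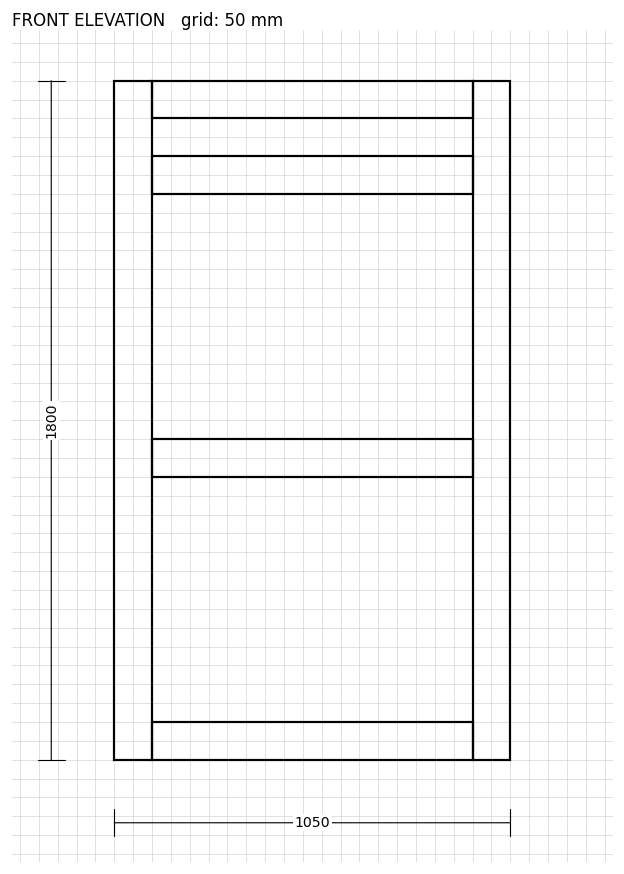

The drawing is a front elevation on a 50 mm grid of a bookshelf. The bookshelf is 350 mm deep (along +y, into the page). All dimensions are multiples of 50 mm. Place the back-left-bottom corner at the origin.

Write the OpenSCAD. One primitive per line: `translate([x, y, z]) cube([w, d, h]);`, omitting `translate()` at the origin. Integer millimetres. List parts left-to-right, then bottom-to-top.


cube([100, 350, 1800]);
translate([100, 0, 0]) cube([850, 350, 100]);
translate([100, 0, 750]) cube([850, 350, 100]);
translate([100, 0, 1500]) cube([850, 350, 100]);
translate([100, 0, 1700]) cube([850, 350, 100]);
translate([950, 0, 0]) cube([100, 350, 1800]);


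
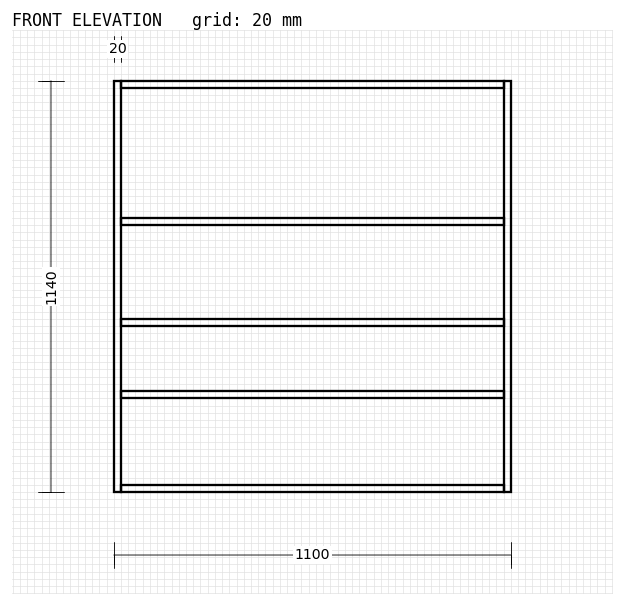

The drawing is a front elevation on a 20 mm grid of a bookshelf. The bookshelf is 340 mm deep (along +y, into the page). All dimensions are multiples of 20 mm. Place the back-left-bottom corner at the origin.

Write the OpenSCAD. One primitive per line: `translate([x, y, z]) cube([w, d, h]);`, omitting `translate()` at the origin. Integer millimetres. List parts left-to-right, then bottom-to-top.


cube([20, 340, 1140]);
translate([20, 0, 0]) cube([1060, 340, 20]);
translate([20, 0, 260]) cube([1060, 340, 20]);
translate([20, 0, 460]) cube([1060, 340, 20]);
translate([20, 0, 740]) cube([1060, 340, 20]);
translate([20, 0, 1120]) cube([1060, 340, 20]);
translate([1080, 0, 0]) cube([20, 340, 1140]);


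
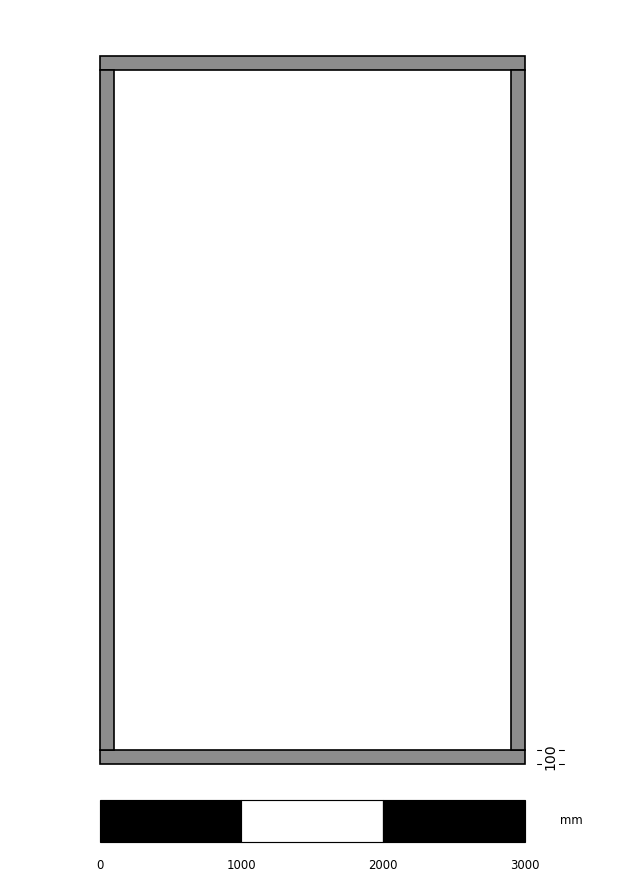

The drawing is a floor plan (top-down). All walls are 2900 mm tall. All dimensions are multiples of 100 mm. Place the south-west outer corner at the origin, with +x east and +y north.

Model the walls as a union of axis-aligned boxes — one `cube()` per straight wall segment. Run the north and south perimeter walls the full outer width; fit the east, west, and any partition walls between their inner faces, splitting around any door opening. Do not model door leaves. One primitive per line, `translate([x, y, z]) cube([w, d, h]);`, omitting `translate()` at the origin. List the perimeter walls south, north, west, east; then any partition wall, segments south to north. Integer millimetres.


cube([3000, 100, 2900]);
translate([0, 4900, 0]) cube([3000, 100, 2900]);
translate([0, 100, 0]) cube([100, 4800, 2900]);
translate([2900, 100, 0]) cube([100, 4800, 2900]);


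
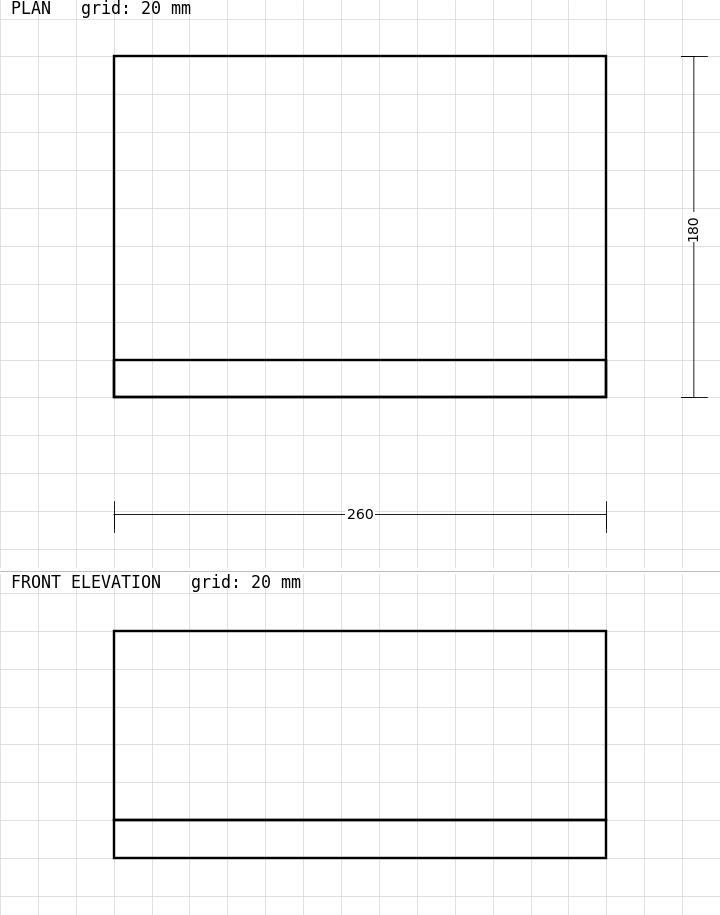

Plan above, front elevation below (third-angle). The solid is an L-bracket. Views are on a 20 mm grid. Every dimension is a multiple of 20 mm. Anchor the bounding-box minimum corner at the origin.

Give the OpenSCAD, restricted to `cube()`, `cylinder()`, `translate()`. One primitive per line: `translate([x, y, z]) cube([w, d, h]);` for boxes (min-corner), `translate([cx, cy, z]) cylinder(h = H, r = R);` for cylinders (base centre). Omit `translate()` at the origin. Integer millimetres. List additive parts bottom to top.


cube([260, 180, 20]);
translate([0, 0, 20]) cube([260, 20, 100]);


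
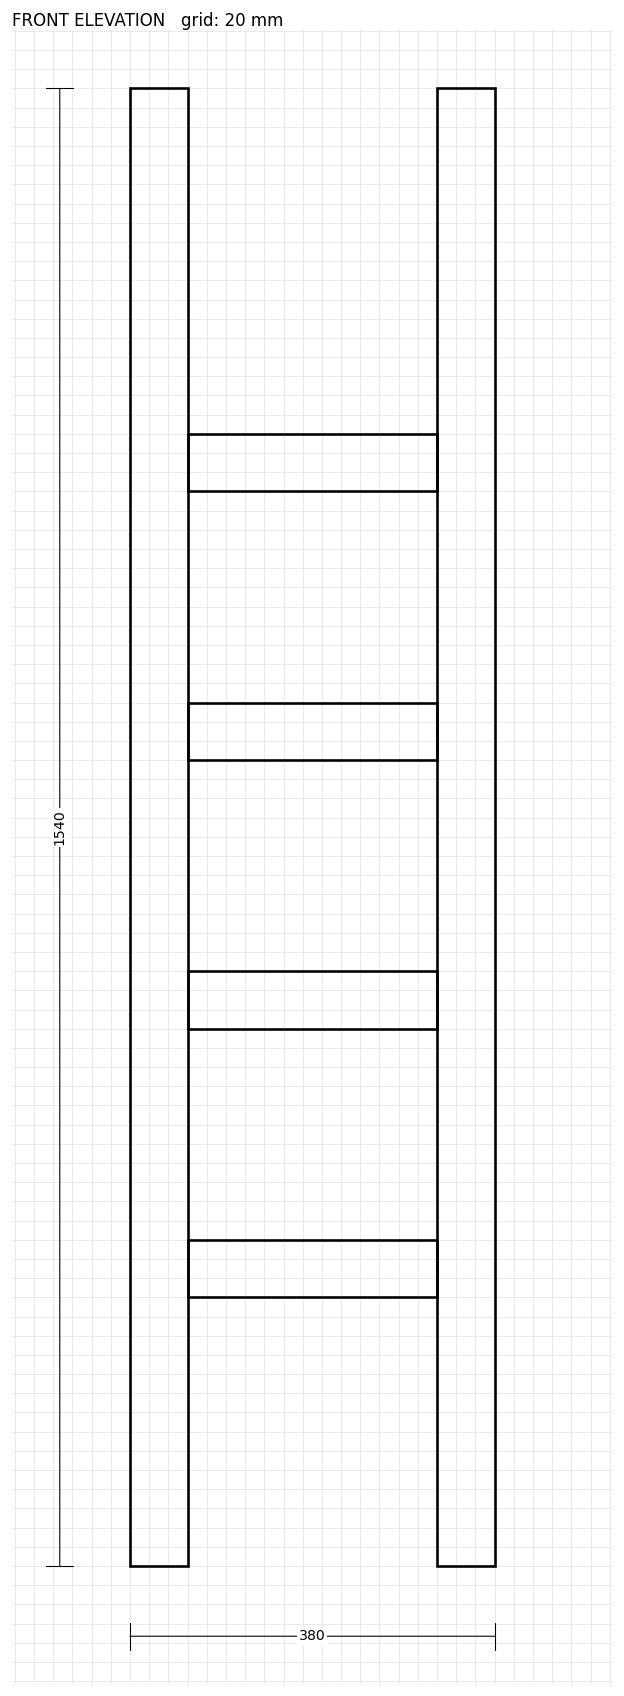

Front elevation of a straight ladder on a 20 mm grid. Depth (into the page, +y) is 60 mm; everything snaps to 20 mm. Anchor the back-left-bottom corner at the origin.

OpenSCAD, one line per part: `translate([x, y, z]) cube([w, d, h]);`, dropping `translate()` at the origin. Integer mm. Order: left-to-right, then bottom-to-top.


cube([60, 60, 1540]);
translate([60, 0, 280]) cube([260, 60, 60]);
translate([60, 0, 560]) cube([260, 60, 60]);
translate([60, 0, 840]) cube([260, 60, 60]);
translate([60, 0, 1120]) cube([260, 60, 60]);
translate([320, 0, 0]) cube([60, 60, 1540]);
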